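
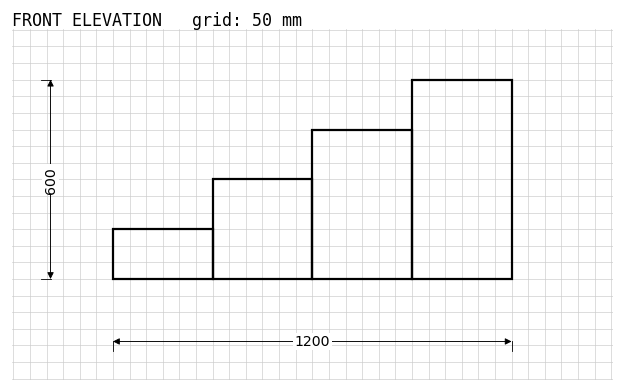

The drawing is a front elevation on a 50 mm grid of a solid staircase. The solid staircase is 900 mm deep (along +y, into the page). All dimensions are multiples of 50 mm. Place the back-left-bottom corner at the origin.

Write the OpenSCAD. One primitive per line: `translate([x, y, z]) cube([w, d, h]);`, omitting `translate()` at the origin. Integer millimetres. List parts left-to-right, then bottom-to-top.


cube([300, 900, 150]);
translate([300, 0, 0]) cube([300, 900, 300]);
translate([600, 0, 0]) cube([300, 900, 450]);
translate([900, 0, 0]) cube([300, 900, 600]);


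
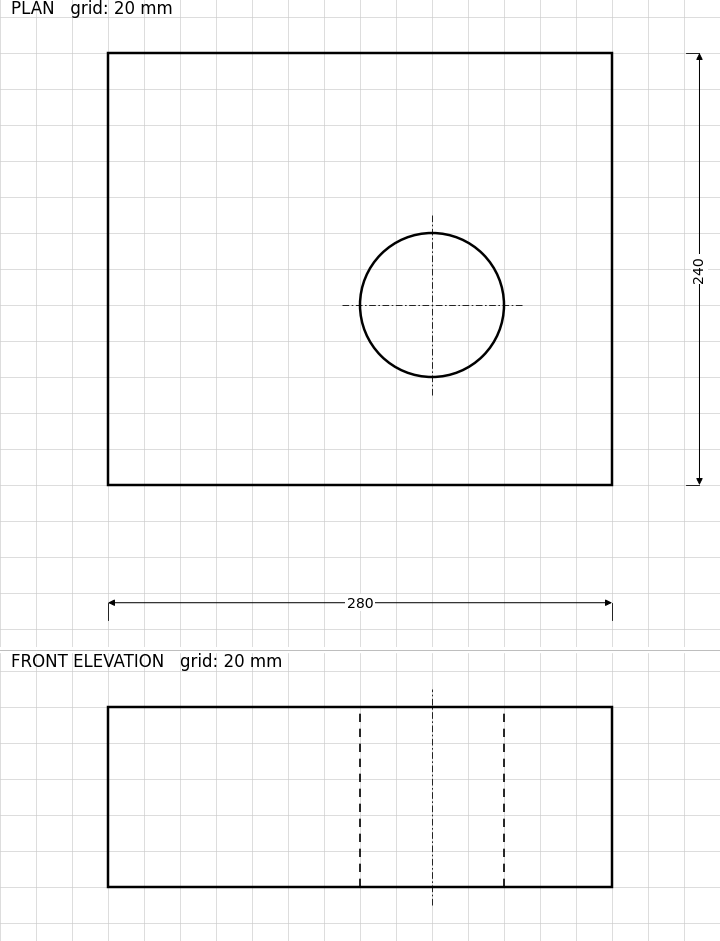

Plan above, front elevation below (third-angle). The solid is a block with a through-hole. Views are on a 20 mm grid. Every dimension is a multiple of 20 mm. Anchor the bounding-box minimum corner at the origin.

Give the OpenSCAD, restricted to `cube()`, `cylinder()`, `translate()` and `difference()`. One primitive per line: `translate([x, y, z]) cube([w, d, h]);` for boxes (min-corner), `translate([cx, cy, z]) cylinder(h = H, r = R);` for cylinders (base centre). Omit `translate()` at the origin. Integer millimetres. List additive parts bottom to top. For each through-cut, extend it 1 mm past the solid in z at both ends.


difference() {
  cube([280, 240, 100]);
  translate([180, 100, -1]) cylinder(h = 102, r = 40);
}


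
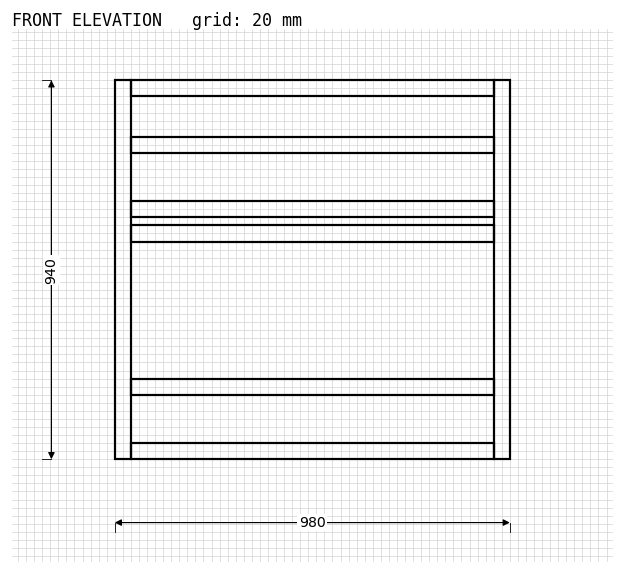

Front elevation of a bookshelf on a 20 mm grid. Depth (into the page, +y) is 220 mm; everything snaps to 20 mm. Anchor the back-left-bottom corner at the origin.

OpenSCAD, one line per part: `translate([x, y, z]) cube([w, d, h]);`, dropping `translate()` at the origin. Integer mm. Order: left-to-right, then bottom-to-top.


cube([40, 220, 940]);
translate([40, 0, 0]) cube([900, 220, 40]);
translate([40, 0, 160]) cube([900, 220, 40]);
translate([40, 0, 540]) cube([900, 220, 40]);
translate([40, 0, 600]) cube([900, 220, 40]);
translate([40, 0, 760]) cube([900, 220, 40]);
translate([40, 0, 900]) cube([900, 220, 40]);
translate([940, 0, 0]) cube([40, 220, 940]);


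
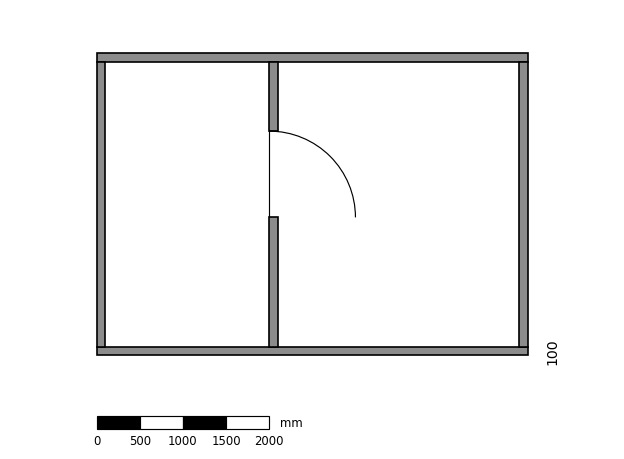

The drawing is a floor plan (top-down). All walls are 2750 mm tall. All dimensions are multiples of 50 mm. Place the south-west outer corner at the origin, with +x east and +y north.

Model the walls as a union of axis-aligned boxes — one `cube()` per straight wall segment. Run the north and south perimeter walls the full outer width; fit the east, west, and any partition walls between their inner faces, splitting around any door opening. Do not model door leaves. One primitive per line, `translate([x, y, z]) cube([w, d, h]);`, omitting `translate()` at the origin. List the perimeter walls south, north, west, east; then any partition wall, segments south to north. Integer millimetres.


cube([5000, 100, 2750]);
translate([0, 3400, 0]) cube([5000, 100, 2750]);
translate([0, 100, 0]) cube([100, 3300, 2750]);
translate([4900, 100, 0]) cube([100, 3300, 2750]);
translate([2000, 100, 0]) cube([100, 1500, 2750]);
translate([2000, 2600, 0]) cube([100, 800, 2750]);


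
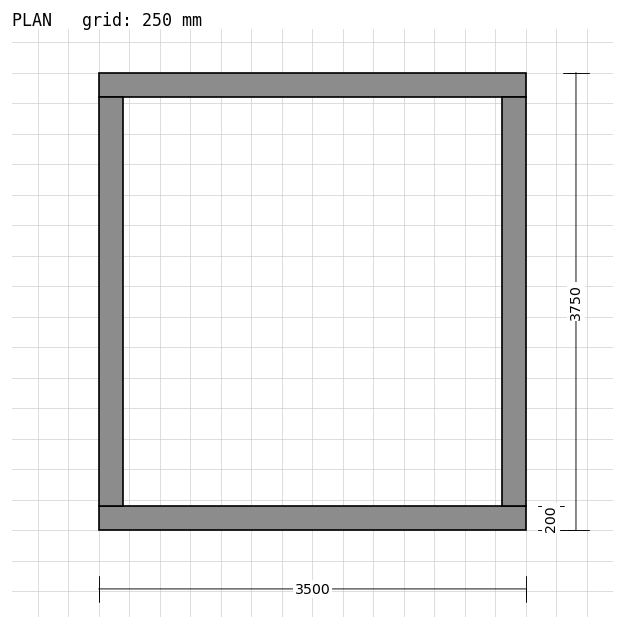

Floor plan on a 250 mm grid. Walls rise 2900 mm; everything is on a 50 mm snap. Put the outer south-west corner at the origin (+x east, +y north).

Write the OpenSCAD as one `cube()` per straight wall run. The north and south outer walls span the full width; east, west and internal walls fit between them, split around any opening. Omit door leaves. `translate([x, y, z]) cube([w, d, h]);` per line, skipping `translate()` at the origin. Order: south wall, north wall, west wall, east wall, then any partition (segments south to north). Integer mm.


cube([3500, 200, 2900]);
translate([0, 3550, 0]) cube([3500, 200, 2900]);
translate([0, 200, 0]) cube([200, 3350, 2900]);
translate([3300, 200, 0]) cube([200, 3350, 2900]);


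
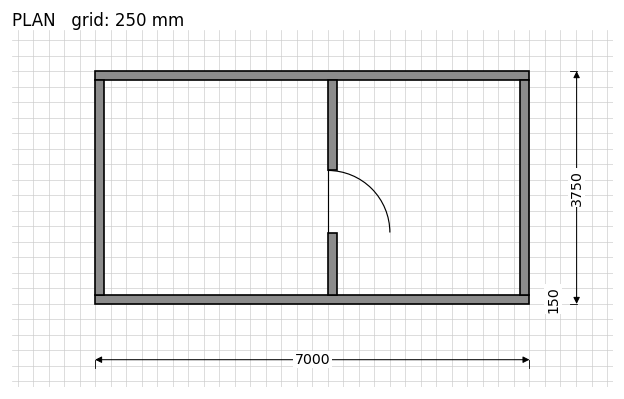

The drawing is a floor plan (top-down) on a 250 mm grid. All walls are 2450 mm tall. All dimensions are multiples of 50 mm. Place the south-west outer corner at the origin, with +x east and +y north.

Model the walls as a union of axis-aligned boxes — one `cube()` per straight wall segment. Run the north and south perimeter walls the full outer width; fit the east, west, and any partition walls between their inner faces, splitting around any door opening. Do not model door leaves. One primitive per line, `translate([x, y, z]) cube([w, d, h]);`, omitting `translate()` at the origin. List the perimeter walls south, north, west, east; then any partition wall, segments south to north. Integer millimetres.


cube([7000, 150, 2450]);
translate([0, 3600, 0]) cube([7000, 150, 2450]);
translate([0, 150, 0]) cube([150, 3450, 2450]);
translate([6850, 150, 0]) cube([150, 3450, 2450]);
translate([3750, 150, 0]) cube([150, 1000, 2450]);
translate([3750, 2150, 0]) cube([150, 1450, 2450]);


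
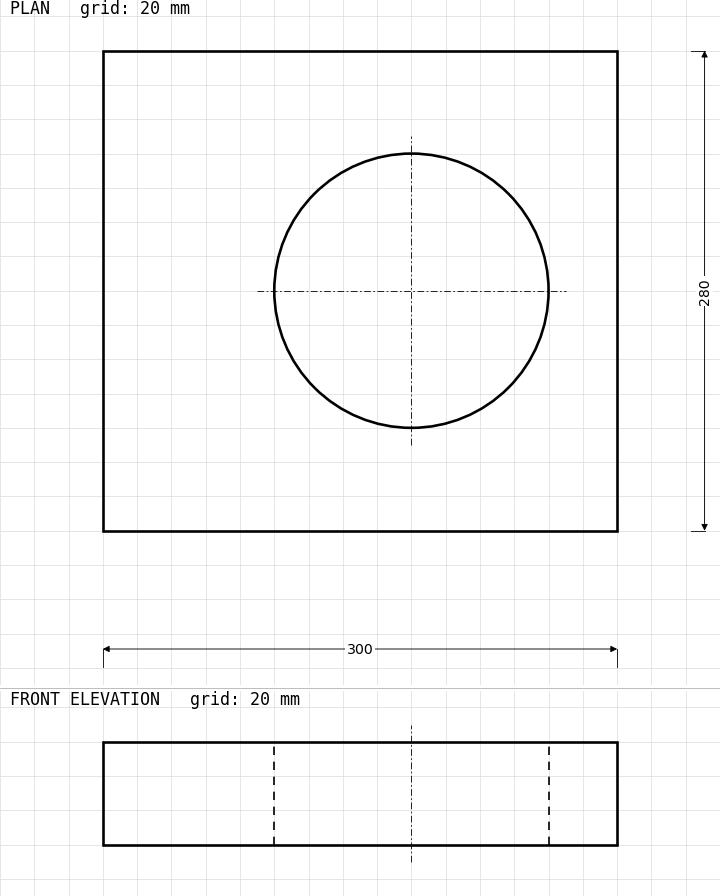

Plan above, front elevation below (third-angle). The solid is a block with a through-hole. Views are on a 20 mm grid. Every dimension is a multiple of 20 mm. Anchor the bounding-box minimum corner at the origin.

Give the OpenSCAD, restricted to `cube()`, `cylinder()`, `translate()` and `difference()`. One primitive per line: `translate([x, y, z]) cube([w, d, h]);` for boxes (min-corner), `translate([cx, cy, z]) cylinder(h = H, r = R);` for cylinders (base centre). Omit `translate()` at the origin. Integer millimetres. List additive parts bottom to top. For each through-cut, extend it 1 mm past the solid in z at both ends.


difference() {
  cube([300, 280, 60]);
  translate([180, 140, -1]) cylinder(h = 62, r = 80);
}


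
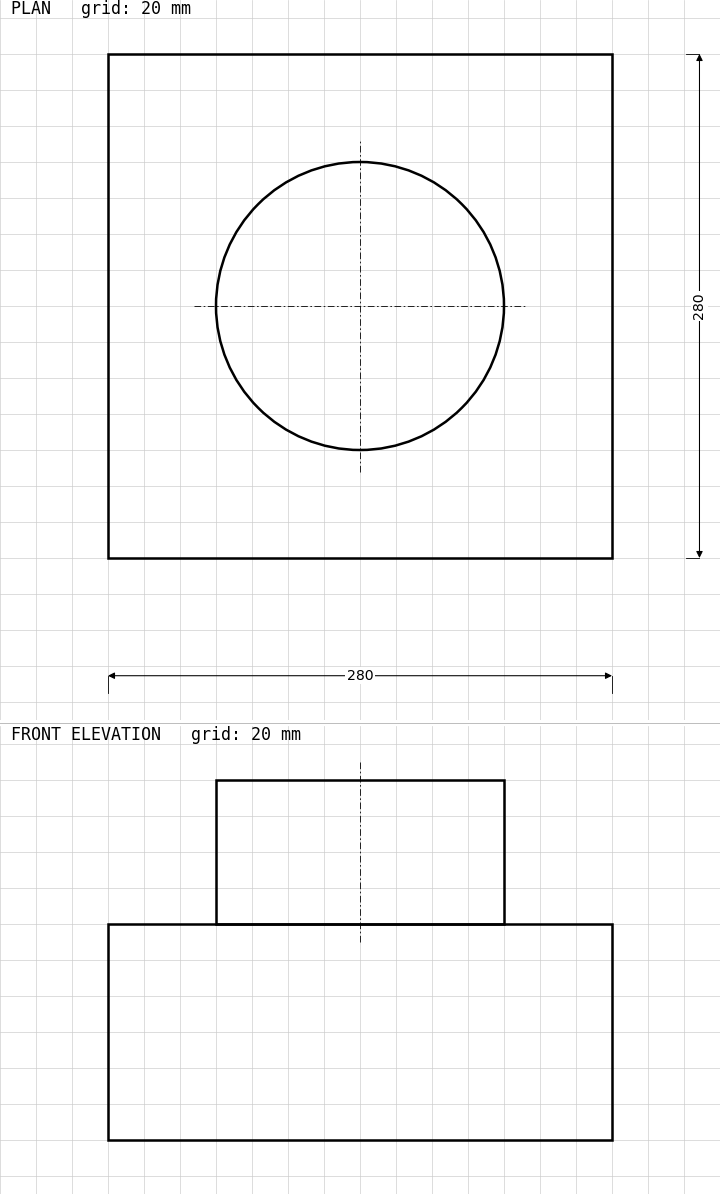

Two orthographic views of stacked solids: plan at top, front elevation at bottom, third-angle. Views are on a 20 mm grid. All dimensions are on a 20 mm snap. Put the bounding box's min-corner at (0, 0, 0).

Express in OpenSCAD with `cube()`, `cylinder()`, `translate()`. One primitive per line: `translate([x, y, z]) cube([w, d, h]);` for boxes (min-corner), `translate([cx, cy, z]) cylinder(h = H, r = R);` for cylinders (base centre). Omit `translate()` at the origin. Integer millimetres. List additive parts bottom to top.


cube([280, 280, 120]);
translate([140, 140, 120]) cylinder(h = 80, r = 80);


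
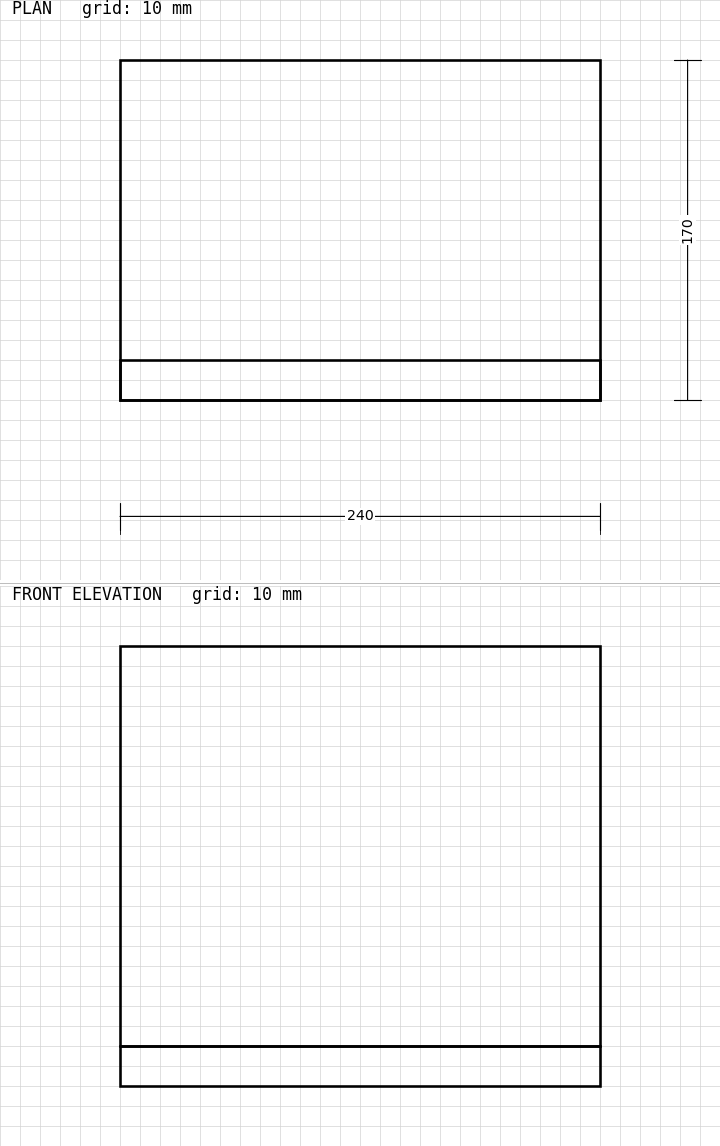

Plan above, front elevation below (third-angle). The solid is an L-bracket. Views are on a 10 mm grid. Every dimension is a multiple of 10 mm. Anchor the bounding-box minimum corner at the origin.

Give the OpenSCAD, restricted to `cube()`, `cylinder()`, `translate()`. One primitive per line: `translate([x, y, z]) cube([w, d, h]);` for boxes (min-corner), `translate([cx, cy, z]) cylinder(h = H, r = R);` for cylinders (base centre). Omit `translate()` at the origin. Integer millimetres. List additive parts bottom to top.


cube([240, 170, 20]);
translate([0, 0, 20]) cube([240, 20, 200]);


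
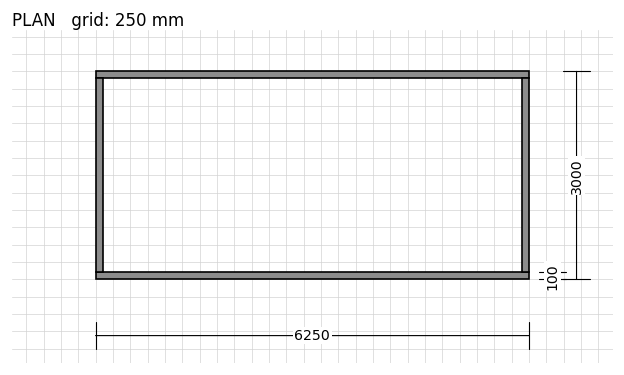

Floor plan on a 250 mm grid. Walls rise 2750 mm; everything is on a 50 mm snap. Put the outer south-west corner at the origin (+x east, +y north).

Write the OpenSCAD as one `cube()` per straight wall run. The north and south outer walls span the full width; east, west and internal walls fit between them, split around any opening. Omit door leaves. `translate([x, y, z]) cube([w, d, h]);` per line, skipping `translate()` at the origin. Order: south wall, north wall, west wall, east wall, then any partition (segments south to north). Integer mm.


cube([6250, 100, 2750]);
translate([0, 2900, 0]) cube([6250, 100, 2750]);
translate([0, 100, 0]) cube([100, 2800, 2750]);
translate([6150, 100, 0]) cube([100, 2800, 2750]);


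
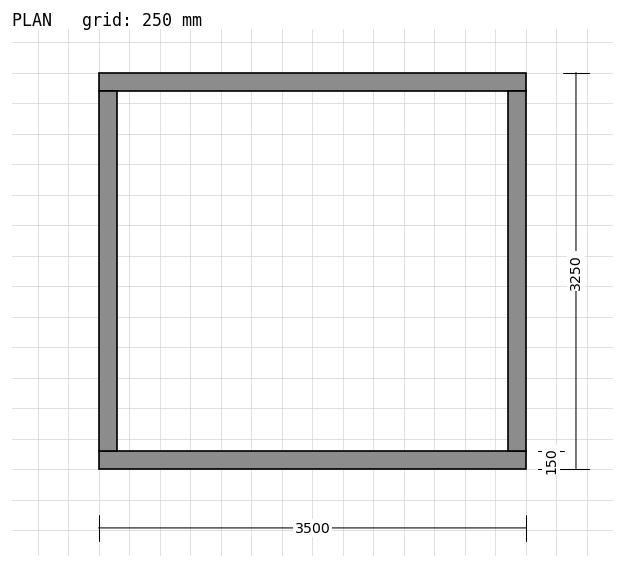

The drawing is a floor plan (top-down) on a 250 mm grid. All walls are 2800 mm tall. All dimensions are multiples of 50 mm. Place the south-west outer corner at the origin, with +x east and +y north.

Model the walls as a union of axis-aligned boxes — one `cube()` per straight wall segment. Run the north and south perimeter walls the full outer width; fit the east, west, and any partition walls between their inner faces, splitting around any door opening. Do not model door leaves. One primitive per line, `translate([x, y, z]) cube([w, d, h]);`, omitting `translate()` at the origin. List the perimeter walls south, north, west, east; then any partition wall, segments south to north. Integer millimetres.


cube([3500, 150, 2800]);
translate([0, 3100, 0]) cube([3500, 150, 2800]);
translate([0, 150, 0]) cube([150, 2950, 2800]);
translate([3350, 150, 0]) cube([150, 2950, 2800]);


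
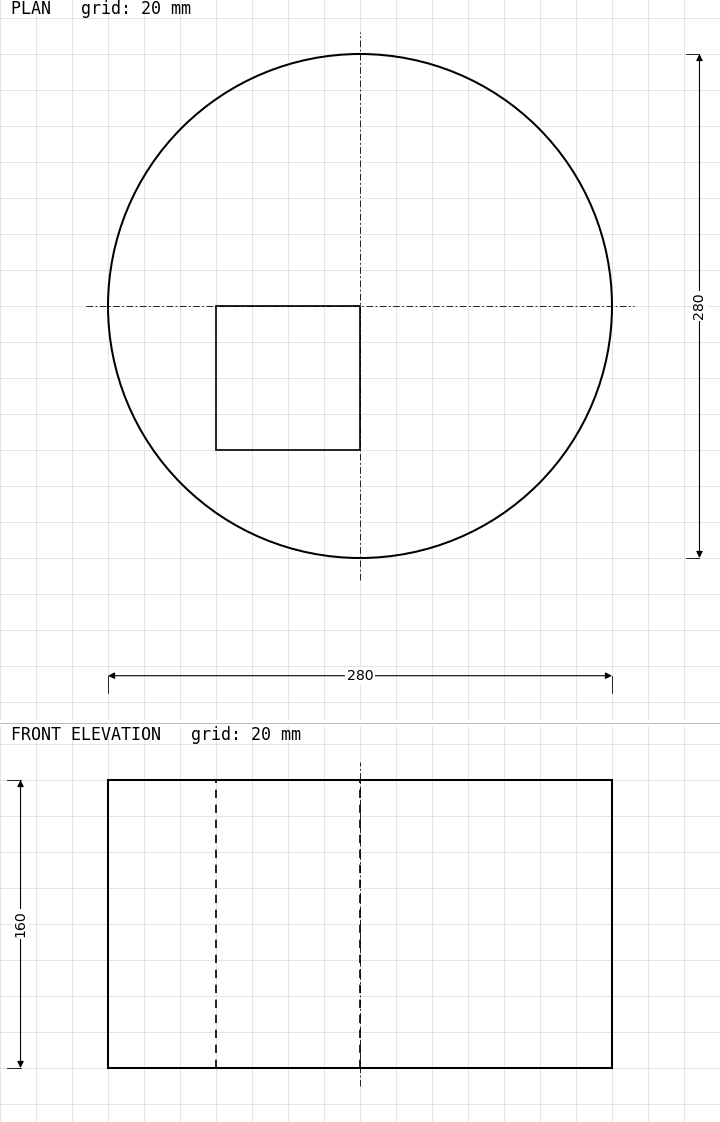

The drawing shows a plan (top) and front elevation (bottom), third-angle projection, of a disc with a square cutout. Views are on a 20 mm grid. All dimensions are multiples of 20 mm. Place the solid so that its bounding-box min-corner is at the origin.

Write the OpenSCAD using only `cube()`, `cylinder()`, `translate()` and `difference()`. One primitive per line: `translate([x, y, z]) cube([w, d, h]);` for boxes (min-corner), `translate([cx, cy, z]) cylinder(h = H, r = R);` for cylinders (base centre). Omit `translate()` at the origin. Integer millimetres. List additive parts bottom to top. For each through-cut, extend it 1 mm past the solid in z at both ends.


difference() {
  translate([140, 140, 0]) cylinder(h = 160, r = 140);
  translate([60, 60, -1]) cube([80, 80, 162]);
}


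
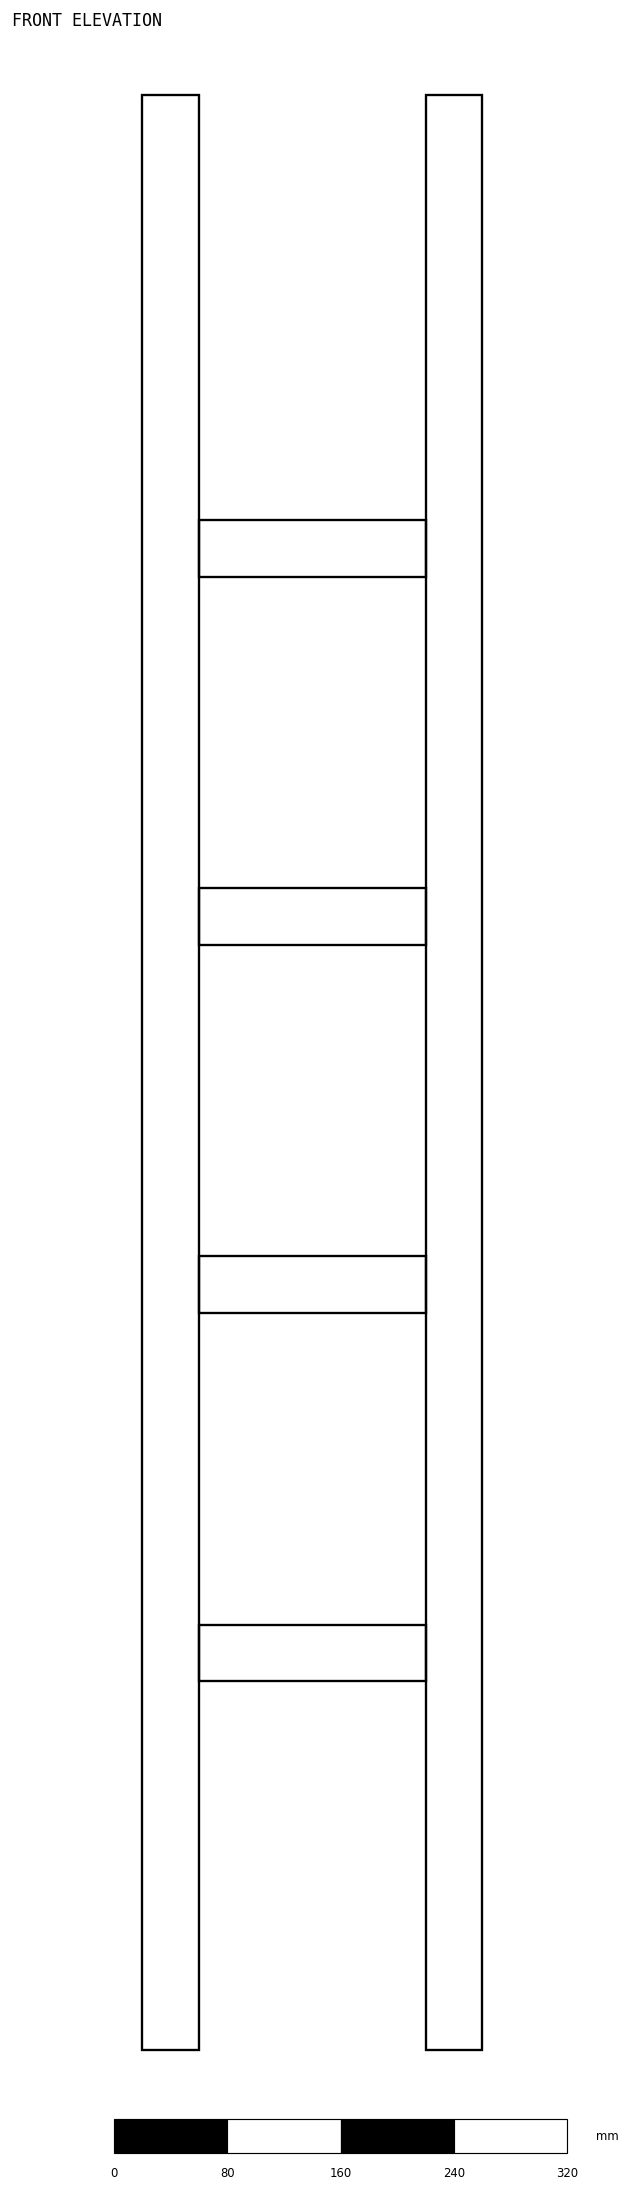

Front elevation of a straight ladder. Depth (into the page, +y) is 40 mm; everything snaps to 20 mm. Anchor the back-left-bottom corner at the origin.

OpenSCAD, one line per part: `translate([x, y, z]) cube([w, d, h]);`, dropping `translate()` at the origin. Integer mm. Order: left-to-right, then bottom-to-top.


cube([40, 40, 1380]);
translate([40, 0, 260]) cube([160, 40, 40]);
translate([40, 0, 520]) cube([160, 40, 40]);
translate([40, 0, 780]) cube([160, 40, 40]);
translate([40, 0, 1040]) cube([160, 40, 40]);
translate([200, 0, 0]) cube([40, 40, 1380]);


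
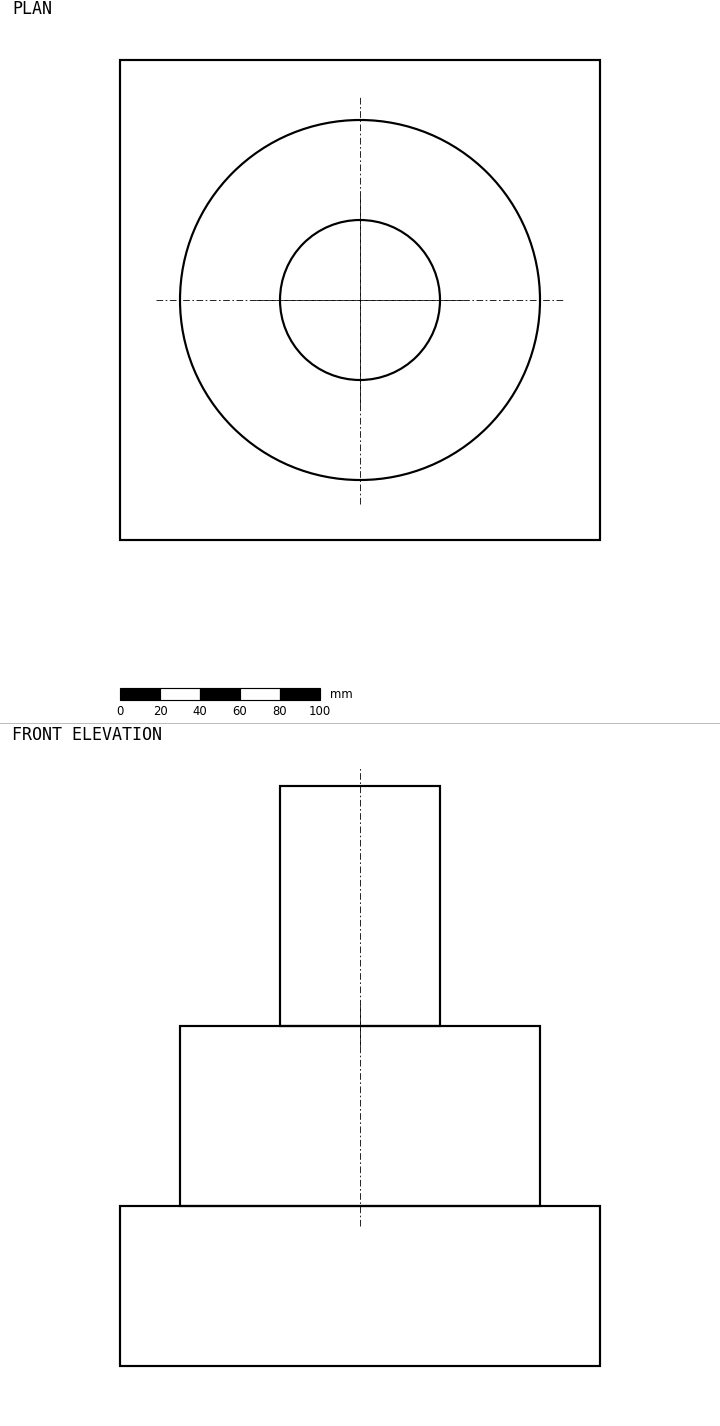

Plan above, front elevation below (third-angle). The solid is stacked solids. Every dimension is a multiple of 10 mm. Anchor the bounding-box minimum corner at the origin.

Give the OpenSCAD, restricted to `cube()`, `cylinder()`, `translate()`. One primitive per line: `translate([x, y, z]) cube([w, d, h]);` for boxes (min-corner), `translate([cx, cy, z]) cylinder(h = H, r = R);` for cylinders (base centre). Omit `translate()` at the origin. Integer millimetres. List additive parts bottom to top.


cube([240, 240, 80]);
translate([120, 120, 80]) cylinder(h = 90, r = 90);
translate([120, 120, 170]) cylinder(h = 120, r = 40);


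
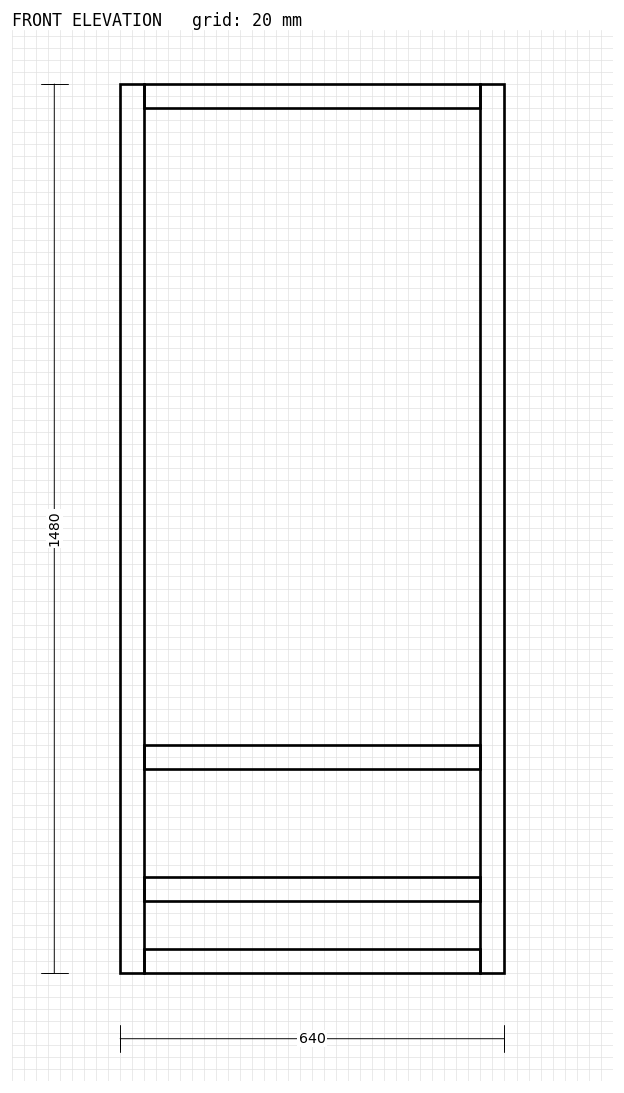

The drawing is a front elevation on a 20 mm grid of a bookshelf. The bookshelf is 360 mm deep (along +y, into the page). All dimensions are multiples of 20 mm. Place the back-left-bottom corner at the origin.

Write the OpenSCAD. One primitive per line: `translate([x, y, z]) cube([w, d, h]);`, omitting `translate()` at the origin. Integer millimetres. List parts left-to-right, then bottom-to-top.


cube([40, 360, 1480]);
translate([40, 0, 0]) cube([560, 360, 40]);
translate([40, 0, 120]) cube([560, 360, 40]);
translate([40, 0, 340]) cube([560, 360, 40]);
translate([40, 0, 1440]) cube([560, 360, 40]);
translate([600, 0, 0]) cube([40, 360, 1480]);


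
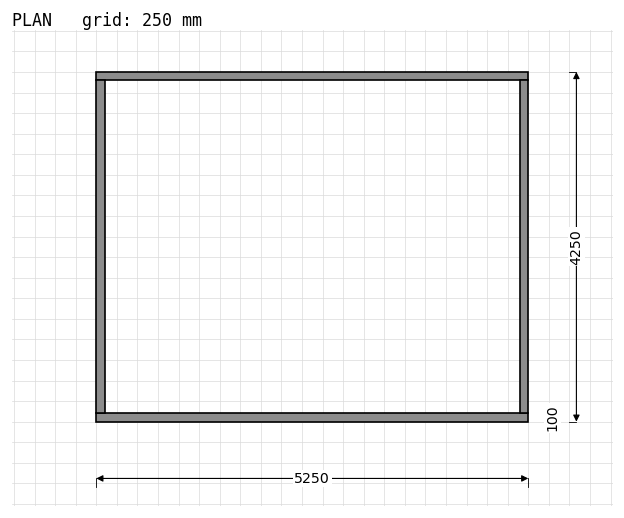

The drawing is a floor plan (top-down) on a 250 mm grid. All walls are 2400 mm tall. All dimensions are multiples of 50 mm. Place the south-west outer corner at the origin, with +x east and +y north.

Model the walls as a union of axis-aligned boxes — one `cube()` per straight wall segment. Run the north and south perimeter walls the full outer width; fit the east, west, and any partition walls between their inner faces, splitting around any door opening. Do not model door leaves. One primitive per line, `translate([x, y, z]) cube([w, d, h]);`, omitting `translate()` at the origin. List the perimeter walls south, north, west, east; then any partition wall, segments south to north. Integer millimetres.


cube([5250, 100, 2400]);
translate([0, 4150, 0]) cube([5250, 100, 2400]);
translate([0, 100, 0]) cube([100, 4050, 2400]);
translate([5150, 100, 0]) cube([100, 4050, 2400]);


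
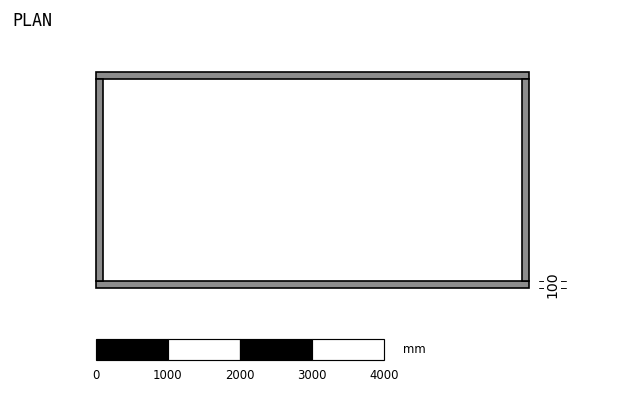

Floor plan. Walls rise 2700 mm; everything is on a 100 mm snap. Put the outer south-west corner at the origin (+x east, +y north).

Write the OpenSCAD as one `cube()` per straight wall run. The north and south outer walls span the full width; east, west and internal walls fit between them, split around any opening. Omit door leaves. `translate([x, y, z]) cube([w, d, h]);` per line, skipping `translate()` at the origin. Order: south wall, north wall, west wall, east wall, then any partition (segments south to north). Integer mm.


cube([6000, 100, 2700]);
translate([0, 2900, 0]) cube([6000, 100, 2700]);
translate([0, 100, 0]) cube([100, 2800, 2700]);
translate([5900, 100, 0]) cube([100, 2800, 2700]);


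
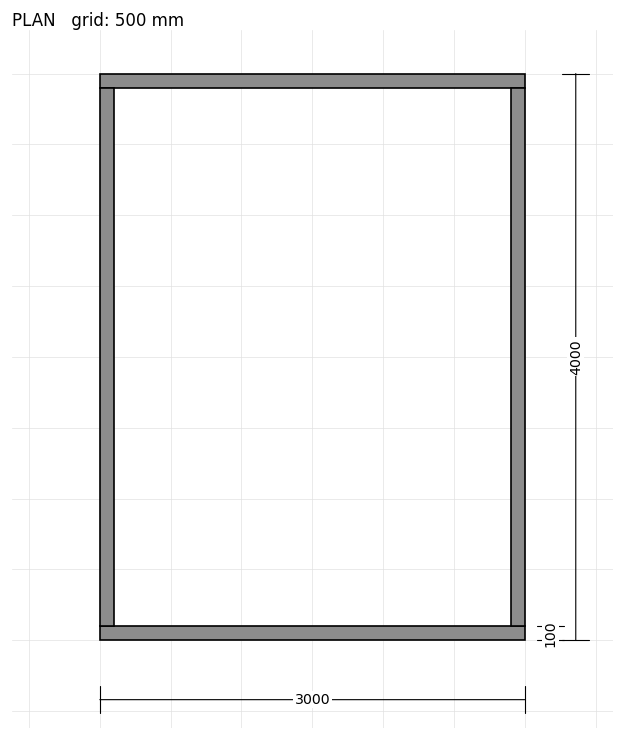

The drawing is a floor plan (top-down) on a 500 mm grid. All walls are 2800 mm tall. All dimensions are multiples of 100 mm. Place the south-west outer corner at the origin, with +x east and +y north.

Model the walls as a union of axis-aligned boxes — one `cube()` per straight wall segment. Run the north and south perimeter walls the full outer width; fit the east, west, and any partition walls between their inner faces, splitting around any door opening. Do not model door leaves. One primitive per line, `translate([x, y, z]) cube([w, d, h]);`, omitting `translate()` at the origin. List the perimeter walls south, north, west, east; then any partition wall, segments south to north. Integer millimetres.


cube([3000, 100, 2800]);
translate([0, 3900, 0]) cube([3000, 100, 2800]);
translate([0, 100, 0]) cube([100, 3800, 2800]);
translate([2900, 100, 0]) cube([100, 3800, 2800]);


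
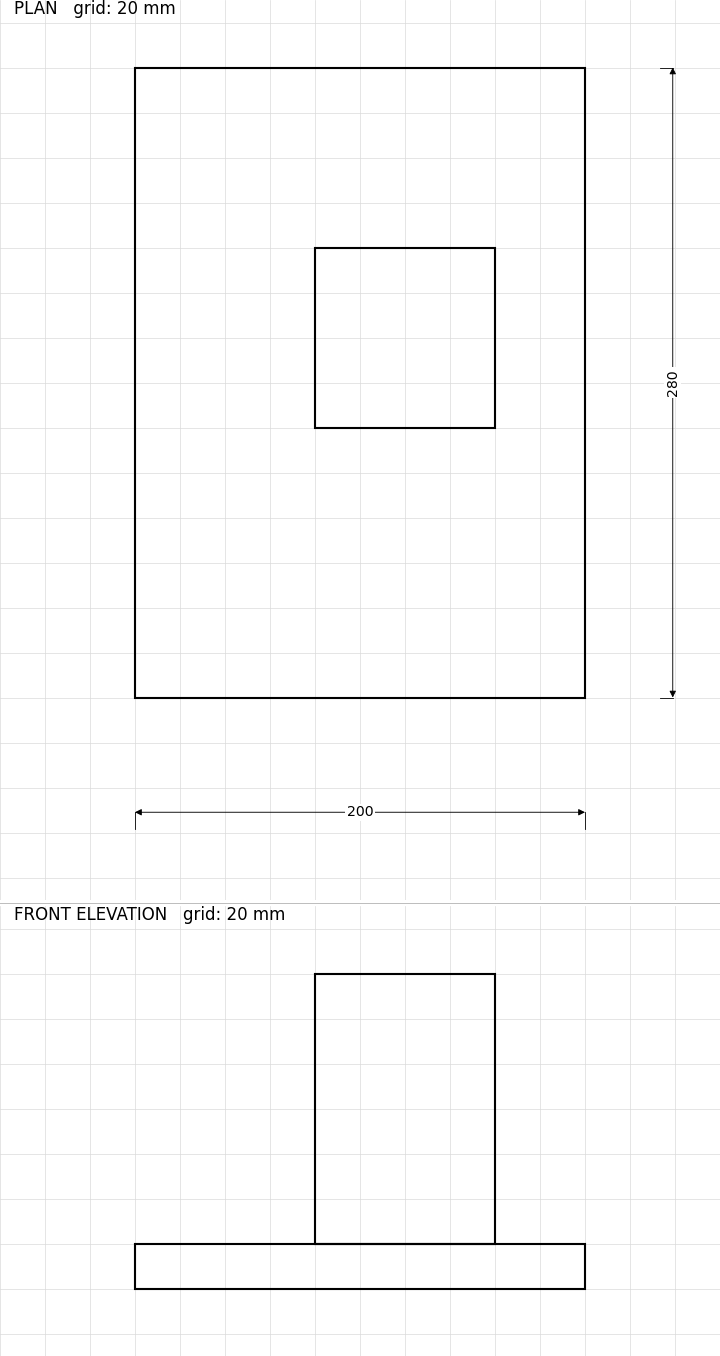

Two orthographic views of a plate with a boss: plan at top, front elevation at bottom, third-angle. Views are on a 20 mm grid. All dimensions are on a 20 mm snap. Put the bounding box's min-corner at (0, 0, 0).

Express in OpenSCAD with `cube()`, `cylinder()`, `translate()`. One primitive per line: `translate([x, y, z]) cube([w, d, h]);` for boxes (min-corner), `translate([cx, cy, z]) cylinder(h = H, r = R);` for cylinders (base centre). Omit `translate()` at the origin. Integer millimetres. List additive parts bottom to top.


cube([200, 280, 20]);
translate([80, 120, 20]) cube([80, 80, 120]);


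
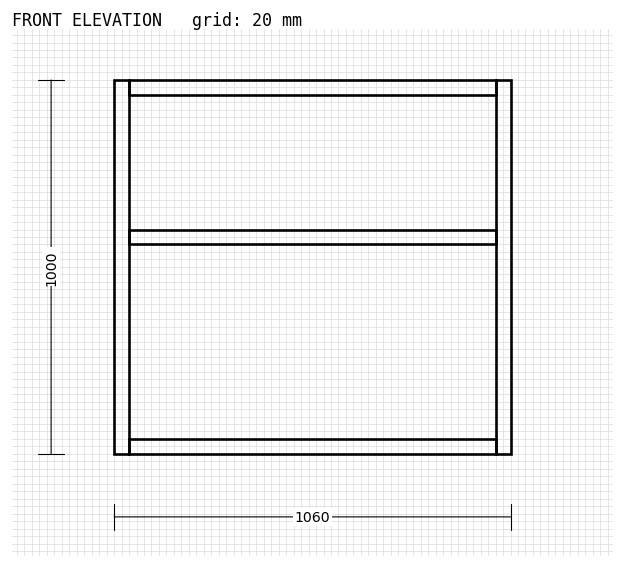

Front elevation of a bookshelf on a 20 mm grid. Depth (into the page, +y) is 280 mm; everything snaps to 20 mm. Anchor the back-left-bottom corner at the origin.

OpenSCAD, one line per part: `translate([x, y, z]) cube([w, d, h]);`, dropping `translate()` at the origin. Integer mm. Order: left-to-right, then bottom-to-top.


cube([40, 280, 1000]);
translate([40, 0, 0]) cube([980, 280, 40]);
translate([40, 0, 560]) cube([980, 280, 40]);
translate([40, 0, 960]) cube([980, 280, 40]);
translate([1020, 0, 0]) cube([40, 280, 1000]);


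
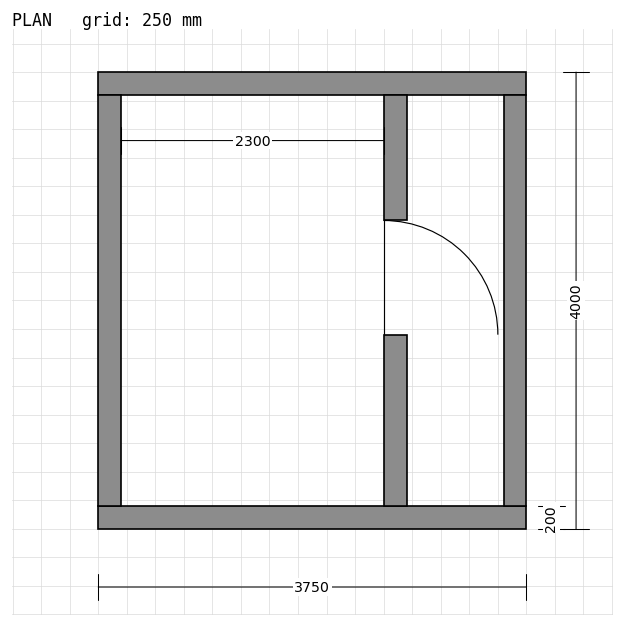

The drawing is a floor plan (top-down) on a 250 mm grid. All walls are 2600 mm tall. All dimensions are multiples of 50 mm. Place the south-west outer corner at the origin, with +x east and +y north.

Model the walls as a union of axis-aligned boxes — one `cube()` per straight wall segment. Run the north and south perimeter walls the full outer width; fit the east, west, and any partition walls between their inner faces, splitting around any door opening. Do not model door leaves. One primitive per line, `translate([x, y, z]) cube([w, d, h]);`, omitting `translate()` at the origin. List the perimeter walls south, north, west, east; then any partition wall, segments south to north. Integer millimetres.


cube([3750, 200, 2600]);
translate([0, 3800, 0]) cube([3750, 200, 2600]);
translate([0, 200, 0]) cube([200, 3600, 2600]);
translate([3550, 200, 0]) cube([200, 3600, 2600]);
translate([2500, 200, 0]) cube([200, 1500, 2600]);
translate([2500, 2700, 0]) cube([200, 1100, 2600]);


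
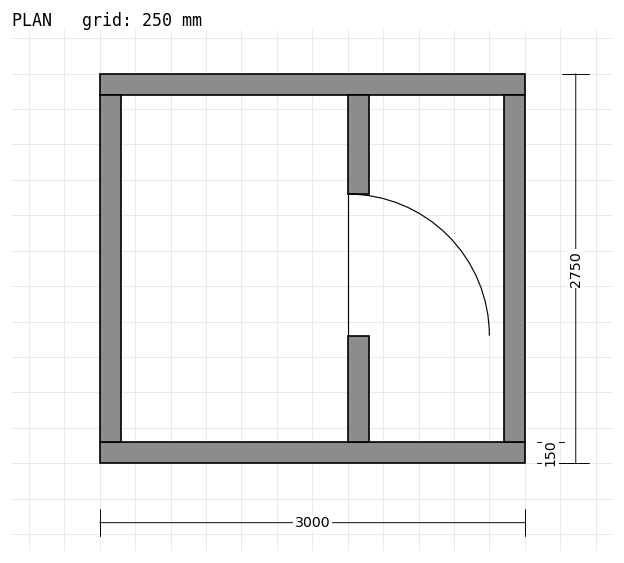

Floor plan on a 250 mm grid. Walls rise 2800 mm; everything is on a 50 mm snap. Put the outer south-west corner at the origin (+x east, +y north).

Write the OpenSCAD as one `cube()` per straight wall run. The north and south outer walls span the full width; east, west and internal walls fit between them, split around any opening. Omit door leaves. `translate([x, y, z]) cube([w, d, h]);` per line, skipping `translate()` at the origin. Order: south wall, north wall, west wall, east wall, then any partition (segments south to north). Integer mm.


cube([3000, 150, 2800]);
translate([0, 2600, 0]) cube([3000, 150, 2800]);
translate([0, 150, 0]) cube([150, 2450, 2800]);
translate([2850, 150, 0]) cube([150, 2450, 2800]);
translate([1750, 150, 0]) cube([150, 750, 2800]);
translate([1750, 1900, 0]) cube([150, 700, 2800]);


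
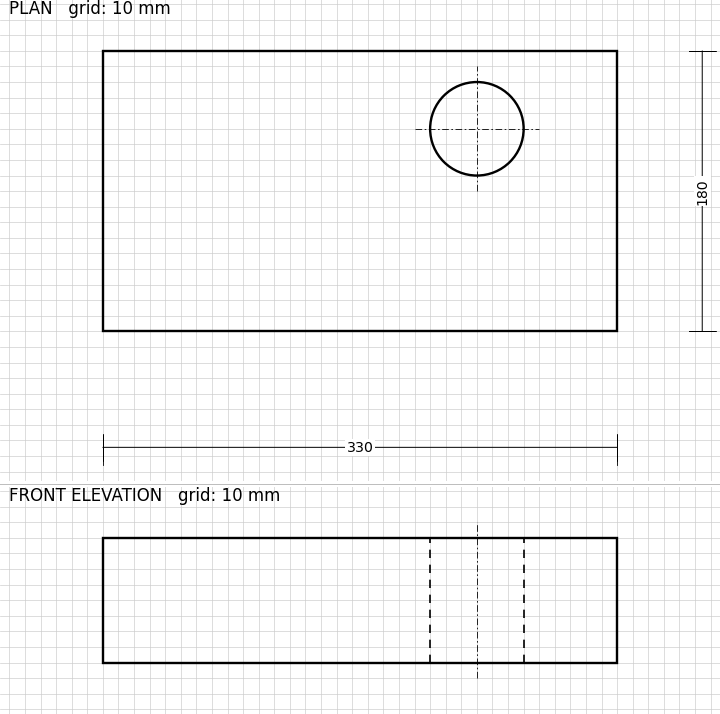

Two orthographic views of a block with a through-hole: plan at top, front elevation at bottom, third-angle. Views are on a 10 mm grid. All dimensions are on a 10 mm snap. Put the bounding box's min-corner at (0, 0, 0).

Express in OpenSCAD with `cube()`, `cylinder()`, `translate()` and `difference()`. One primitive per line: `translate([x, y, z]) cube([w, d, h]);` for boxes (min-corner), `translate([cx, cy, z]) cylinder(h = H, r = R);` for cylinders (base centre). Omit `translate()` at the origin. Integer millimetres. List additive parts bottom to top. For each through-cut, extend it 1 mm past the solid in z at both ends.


difference() {
  cube([330, 180, 80]);
  translate([240, 130, -1]) cylinder(h = 82, r = 30);
}


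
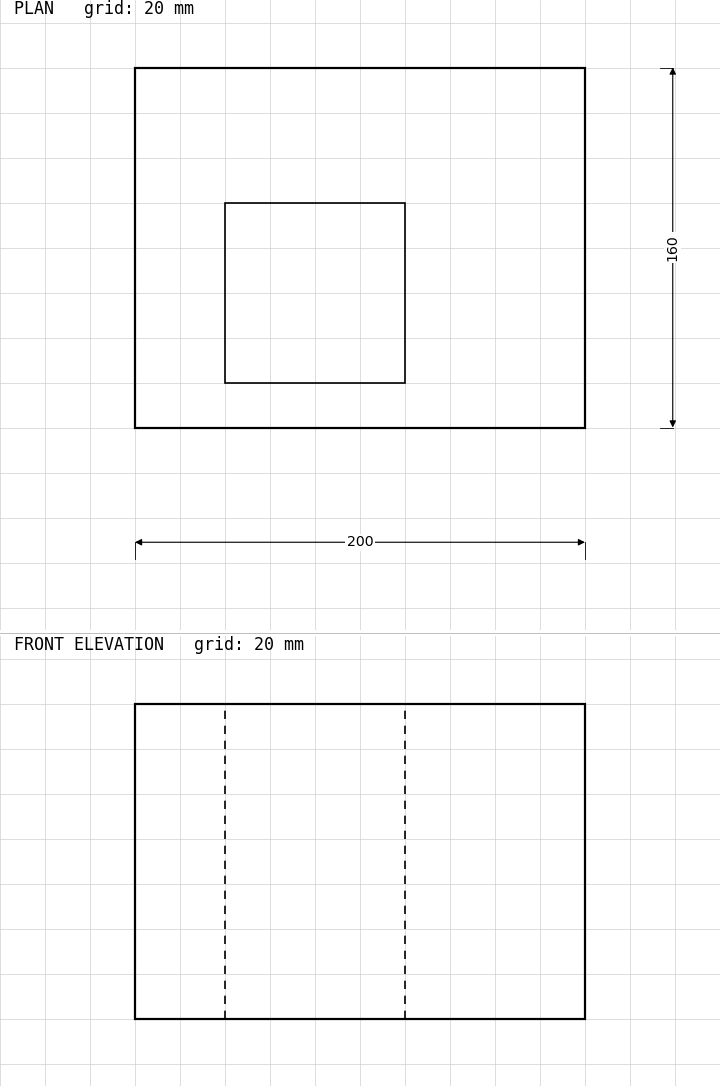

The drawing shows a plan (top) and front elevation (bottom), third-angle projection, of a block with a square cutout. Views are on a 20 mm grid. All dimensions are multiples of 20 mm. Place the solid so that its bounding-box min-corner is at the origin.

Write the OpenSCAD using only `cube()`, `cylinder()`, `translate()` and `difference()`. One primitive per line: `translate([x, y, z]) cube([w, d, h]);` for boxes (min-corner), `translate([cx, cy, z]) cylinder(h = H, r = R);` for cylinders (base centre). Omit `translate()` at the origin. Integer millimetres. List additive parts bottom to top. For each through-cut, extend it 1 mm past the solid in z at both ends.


difference() {
  cube([200, 160, 140]);
  translate([40, 20, -1]) cube([80, 80, 142]);
}


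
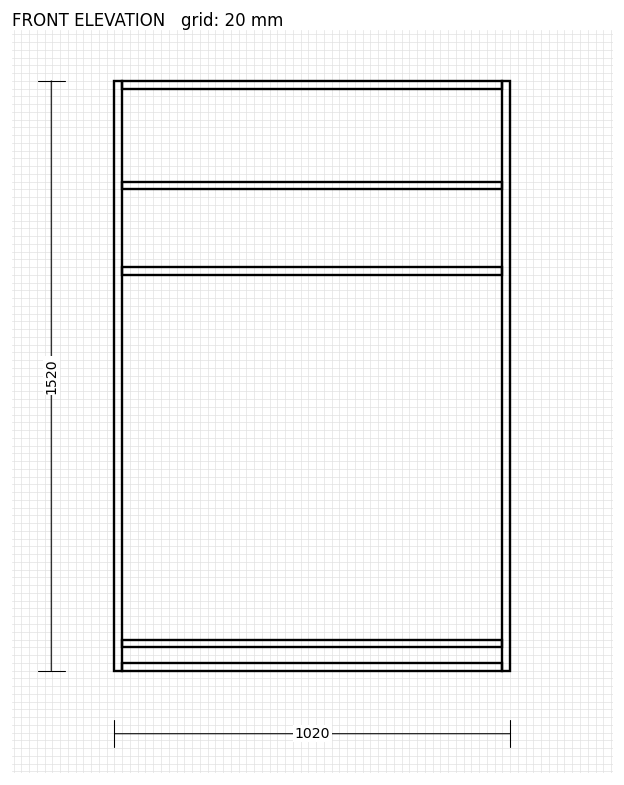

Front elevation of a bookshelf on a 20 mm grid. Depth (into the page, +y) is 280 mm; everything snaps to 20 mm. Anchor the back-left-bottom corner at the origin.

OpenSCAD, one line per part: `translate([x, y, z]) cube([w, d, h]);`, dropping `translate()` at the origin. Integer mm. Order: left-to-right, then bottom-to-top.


cube([20, 280, 1520]);
translate([20, 0, 0]) cube([980, 280, 20]);
translate([20, 0, 60]) cube([980, 280, 20]);
translate([20, 0, 1020]) cube([980, 280, 20]);
translate([20, 0, 1240]) cube([980, 280, 20]);
translate([20, 0, 1500]) cube([980, 280, 20]);
translate([1000, 0, 0]) cube([20, 280, 1520]);


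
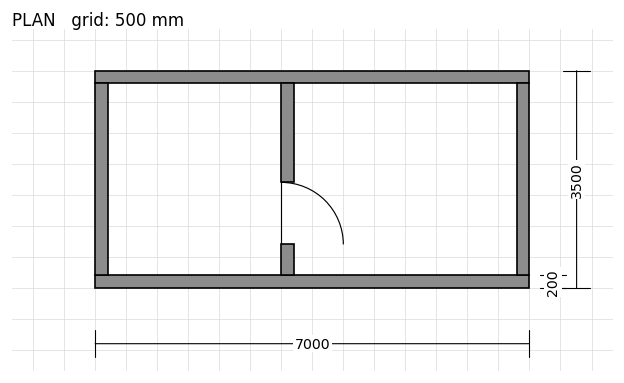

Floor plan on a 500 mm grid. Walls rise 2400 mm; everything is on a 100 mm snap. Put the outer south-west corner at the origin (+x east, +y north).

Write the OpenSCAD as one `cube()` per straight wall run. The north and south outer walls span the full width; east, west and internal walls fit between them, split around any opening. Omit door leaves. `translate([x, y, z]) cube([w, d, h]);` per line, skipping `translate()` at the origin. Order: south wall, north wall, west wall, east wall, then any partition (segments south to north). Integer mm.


cube([7000, 200, 2400]);
translate([0, 3300, 0]) cube([7000, 200, 2400]);
translate([0, 200, 0]) cube([200, 3100, 2400]);
translate([6800, 200, 0]) cube([200, 3100, 2400]);
translate([3000, 200, 0]) cube([200, 500, 2400]);
translate([3000, 1700, 0]) cube([200, 1600, 2400]);


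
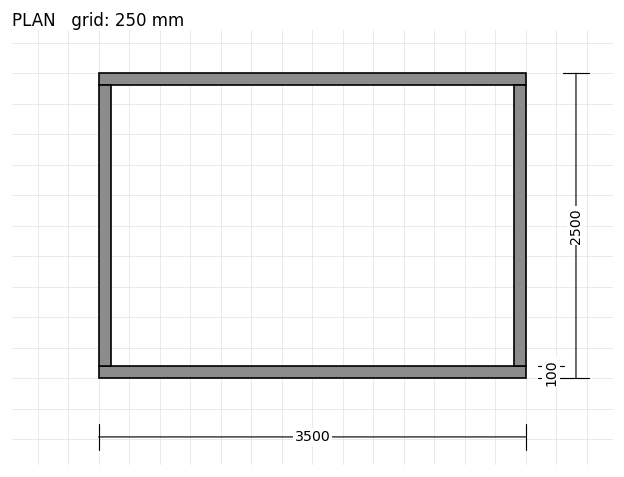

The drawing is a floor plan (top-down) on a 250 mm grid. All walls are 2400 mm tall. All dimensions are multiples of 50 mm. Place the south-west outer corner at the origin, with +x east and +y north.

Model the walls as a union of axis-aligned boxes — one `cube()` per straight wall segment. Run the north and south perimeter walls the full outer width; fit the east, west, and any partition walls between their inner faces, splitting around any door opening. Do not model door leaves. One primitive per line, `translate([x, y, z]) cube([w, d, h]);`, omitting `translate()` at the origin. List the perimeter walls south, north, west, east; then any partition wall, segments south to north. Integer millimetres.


cube([3500, 100, 2400]);
translate([0, 2400, 0]) cube([3500, 100, 2400]);
translate([0, 100, 0]) cube([100, 2300, 2400]);
translate([3400, 100, 0]) cube([100, 2300, 2400]);


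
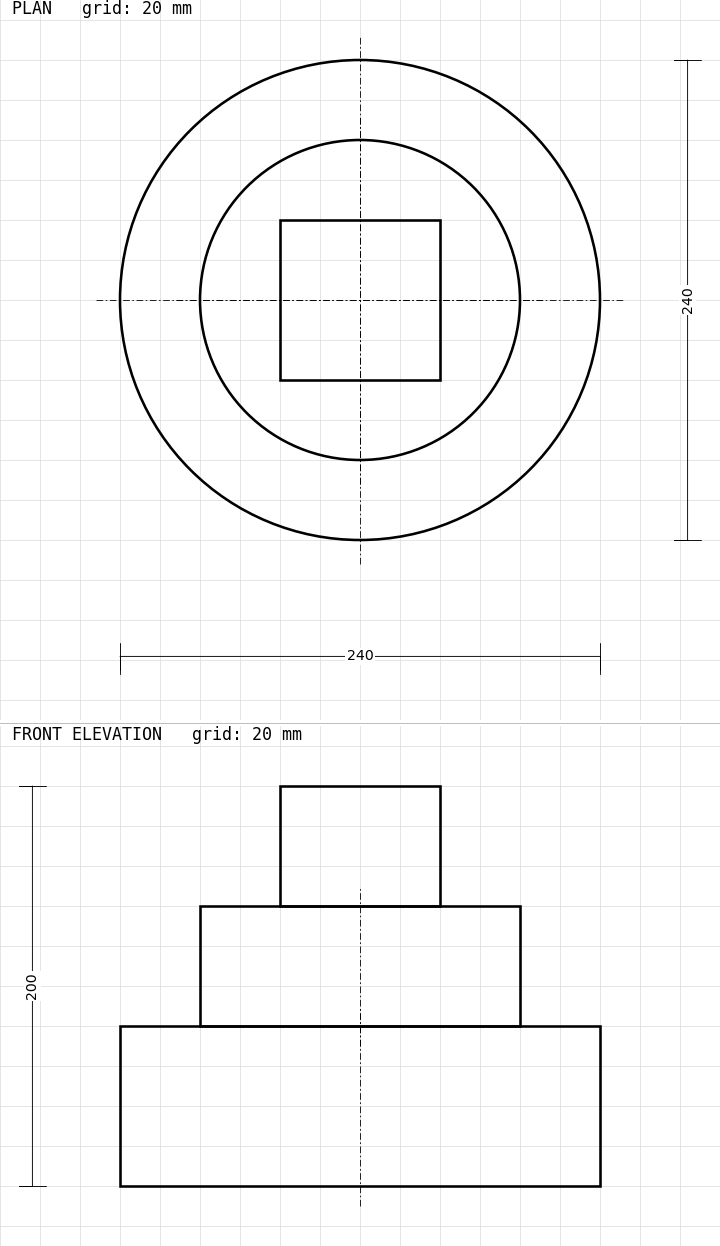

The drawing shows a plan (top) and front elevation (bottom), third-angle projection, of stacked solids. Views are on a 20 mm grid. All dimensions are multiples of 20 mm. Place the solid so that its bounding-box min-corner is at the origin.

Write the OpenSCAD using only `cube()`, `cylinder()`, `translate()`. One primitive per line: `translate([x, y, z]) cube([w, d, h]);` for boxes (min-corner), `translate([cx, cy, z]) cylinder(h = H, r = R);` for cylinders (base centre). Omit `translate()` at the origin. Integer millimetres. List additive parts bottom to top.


translate([120, 120, 0]) cylinder(h = 80, r = 120);
translate([120, 120, 80]) cylinder(h = 60, r = 80);
translate([80, 80, 140]) cube([80, 80, 60]);


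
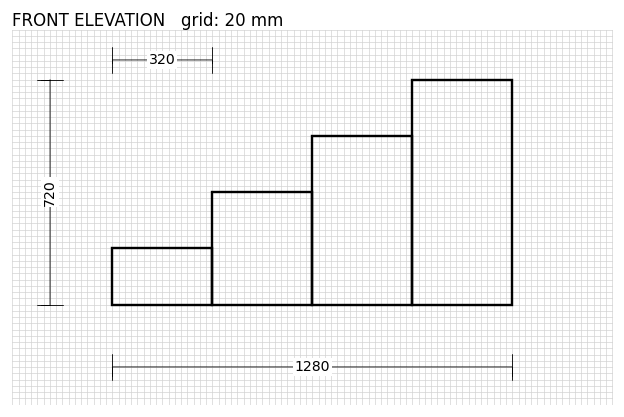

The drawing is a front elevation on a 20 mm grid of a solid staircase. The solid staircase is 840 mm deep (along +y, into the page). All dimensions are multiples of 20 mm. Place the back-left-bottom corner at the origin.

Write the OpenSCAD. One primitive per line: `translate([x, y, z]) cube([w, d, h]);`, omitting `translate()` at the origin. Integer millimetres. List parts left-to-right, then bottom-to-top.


cube([320, 840, 180]);
translate([320, 0, 0]) cube([320, 840, 360]);
translate([640, 0, 0]) cube([320, 840, 540]);
translate([960, 0, 0]) cube([320, 840, 720]);


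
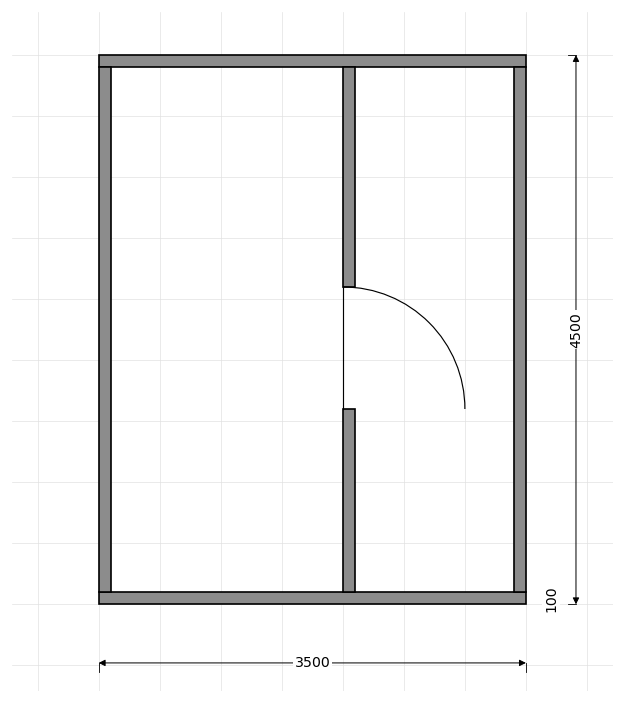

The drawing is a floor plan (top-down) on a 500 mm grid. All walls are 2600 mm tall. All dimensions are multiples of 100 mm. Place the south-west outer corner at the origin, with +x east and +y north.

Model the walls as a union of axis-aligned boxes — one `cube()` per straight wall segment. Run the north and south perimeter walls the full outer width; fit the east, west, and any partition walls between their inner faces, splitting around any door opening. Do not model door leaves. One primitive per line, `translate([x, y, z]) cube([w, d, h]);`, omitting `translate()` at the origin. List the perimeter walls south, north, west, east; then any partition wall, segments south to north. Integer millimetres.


cube([3500, 100, 2600]);
translate([0, 4400, 0]) cube([3500, 100, 2600]);
translate([0, 100, 0]) cube([100, 4300, 2600]);
translate([3400, 100, 0]) cube([100, 4300, 2600]);
translate([2000, 100, 0]) cube([100, 1500, 2600]);
translate([2000, 2600, 0]) cube([100, 1800, 2600]);


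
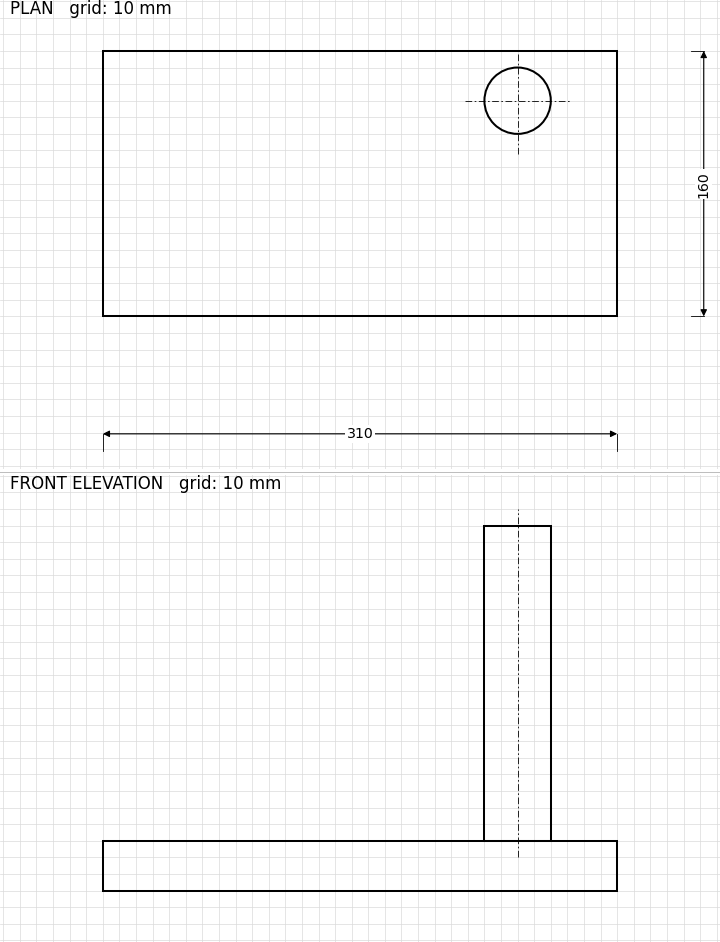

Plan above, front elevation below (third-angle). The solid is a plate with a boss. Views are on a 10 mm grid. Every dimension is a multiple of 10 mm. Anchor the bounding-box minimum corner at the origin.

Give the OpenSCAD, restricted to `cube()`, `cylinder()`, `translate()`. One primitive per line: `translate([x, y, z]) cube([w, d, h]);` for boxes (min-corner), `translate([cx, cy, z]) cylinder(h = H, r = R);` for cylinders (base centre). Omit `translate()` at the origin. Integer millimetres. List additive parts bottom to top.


cube([310, 160, 30]);
translate([250, 130, 30]) cylinder(h = 190, r = 20);


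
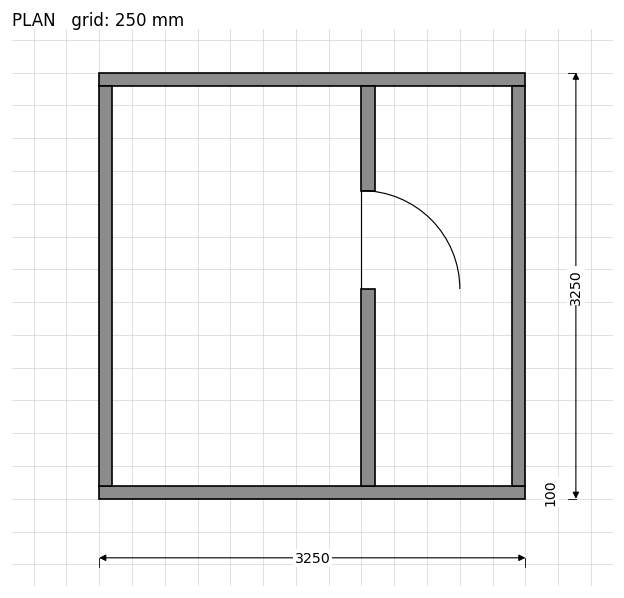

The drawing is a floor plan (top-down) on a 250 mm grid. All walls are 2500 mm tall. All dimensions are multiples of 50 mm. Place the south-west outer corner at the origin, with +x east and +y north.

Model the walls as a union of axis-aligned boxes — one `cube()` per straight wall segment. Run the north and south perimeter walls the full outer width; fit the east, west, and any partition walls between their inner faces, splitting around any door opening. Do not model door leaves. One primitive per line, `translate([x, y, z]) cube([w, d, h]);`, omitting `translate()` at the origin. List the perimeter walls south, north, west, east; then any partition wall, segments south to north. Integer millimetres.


cube([3250, 100, 2500]);
translate([0, 3150, 0]) cube([3250, 100, 2500]);
translate([0, 100, 0]) cube([100, 3050, 2500]);
translate([3150, 100, 0]) cube([100, 3050, 2500]);
translate([2000, 100, 0]) cube([100, 1500, 2500]);
translate([2000, 2350, 0]) cube([100, 800, 2500]);


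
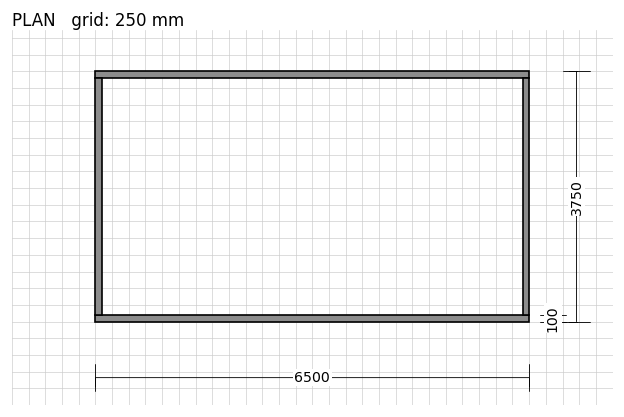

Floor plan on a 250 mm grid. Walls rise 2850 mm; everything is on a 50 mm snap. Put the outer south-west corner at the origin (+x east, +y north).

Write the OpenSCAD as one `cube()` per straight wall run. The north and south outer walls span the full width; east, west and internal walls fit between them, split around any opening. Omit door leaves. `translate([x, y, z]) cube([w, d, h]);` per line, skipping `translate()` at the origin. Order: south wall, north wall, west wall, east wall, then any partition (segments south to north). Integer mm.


cube([6500, 100, 2850]);
translate([0, 3650, 0]) cube([6500, 100, 2850]);
translate([0, 100, 0]) cube([100, 3550, 2850]);
translate([6400, 100, 0]) cube([100, 3550, 2850]);


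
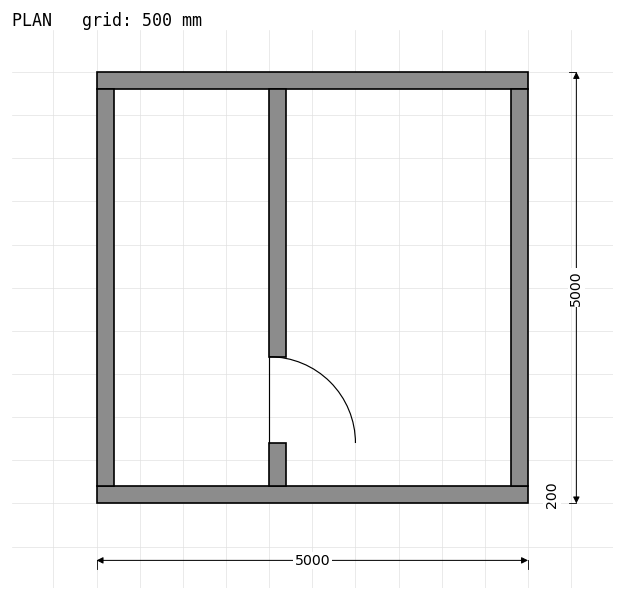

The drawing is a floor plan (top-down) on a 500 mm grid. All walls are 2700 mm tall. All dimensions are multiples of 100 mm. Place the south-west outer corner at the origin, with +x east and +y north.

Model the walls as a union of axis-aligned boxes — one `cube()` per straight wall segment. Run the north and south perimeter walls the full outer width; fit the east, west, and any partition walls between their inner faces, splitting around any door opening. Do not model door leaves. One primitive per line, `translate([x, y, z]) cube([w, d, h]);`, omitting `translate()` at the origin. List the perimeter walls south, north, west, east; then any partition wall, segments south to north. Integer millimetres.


cube([5000, 200, 2700]);
translate([0, 4800, 0]) cube([5000, 200, 2700]);
translate([0, 200, 0]) cube([200, 4600, 2700]);
translate([4800, 200, 0]) cube([200, 4600, 2700]);
translate([2000, 200, 0]) cube([200, 500, 2700]);
translate([2000, 1700, 0]) cube([200, 3100, 2700]);


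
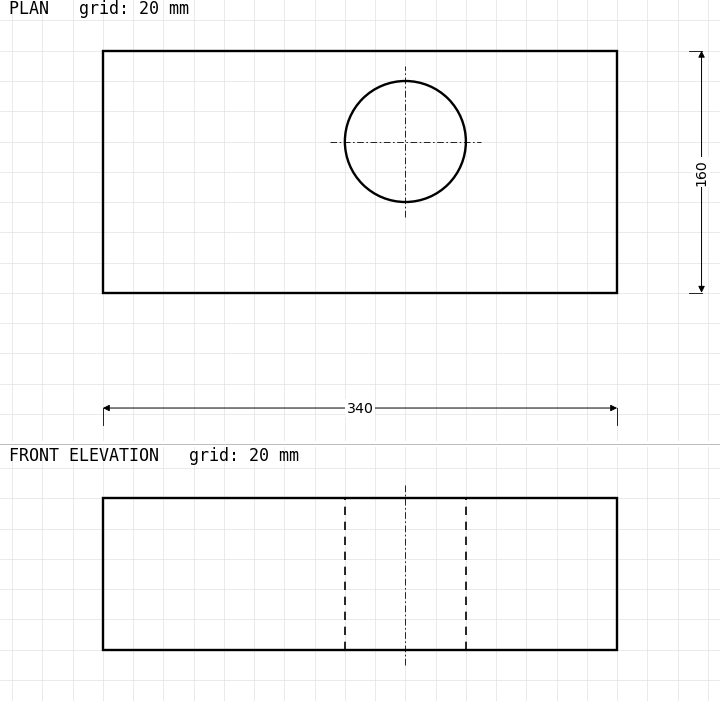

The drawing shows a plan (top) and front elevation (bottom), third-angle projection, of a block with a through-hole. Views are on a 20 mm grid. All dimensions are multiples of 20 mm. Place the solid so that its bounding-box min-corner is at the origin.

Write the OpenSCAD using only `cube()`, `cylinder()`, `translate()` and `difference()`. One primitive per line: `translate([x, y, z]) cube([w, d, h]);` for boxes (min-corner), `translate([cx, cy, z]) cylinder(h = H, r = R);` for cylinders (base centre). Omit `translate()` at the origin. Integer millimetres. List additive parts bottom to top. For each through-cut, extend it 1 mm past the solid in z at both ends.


difference() {
  cube([340, 160, 100]);
  translate([200, 100, -1]) cylinder(h = 102, r = 40);
}


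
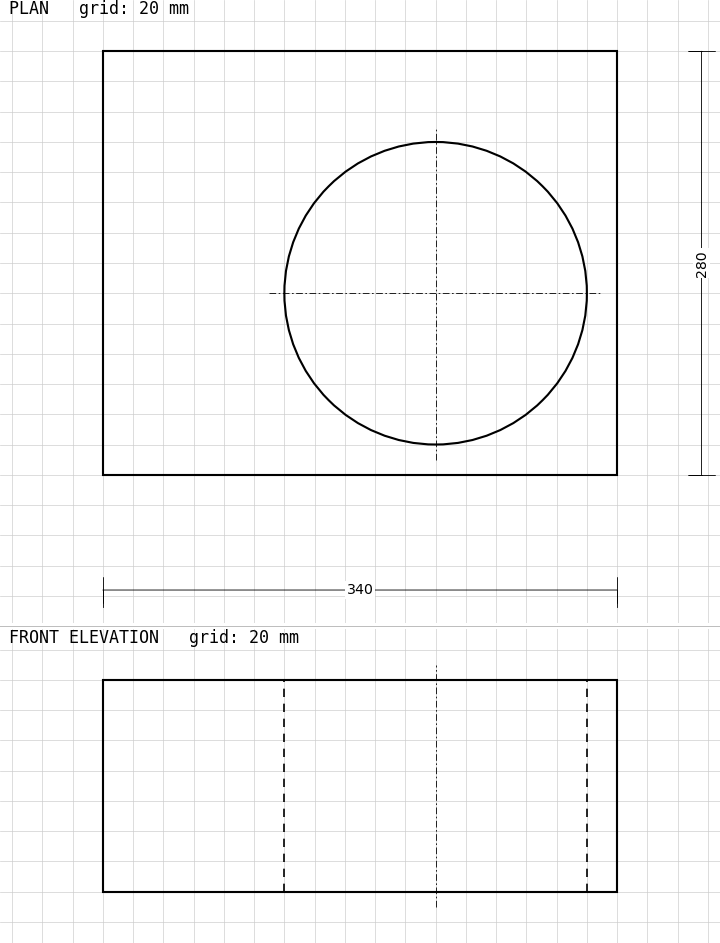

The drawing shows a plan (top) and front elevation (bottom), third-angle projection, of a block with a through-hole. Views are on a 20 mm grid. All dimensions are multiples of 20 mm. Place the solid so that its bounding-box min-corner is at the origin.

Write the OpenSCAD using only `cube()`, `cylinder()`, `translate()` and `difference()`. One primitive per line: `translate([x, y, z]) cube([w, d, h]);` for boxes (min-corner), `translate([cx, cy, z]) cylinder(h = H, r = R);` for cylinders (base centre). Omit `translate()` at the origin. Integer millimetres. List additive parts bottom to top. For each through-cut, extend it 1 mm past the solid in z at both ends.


difference() {
  cube([340, 280, 140]);
  translate([220, 120, -1]) cylinder(h = 142, r = 100);
}


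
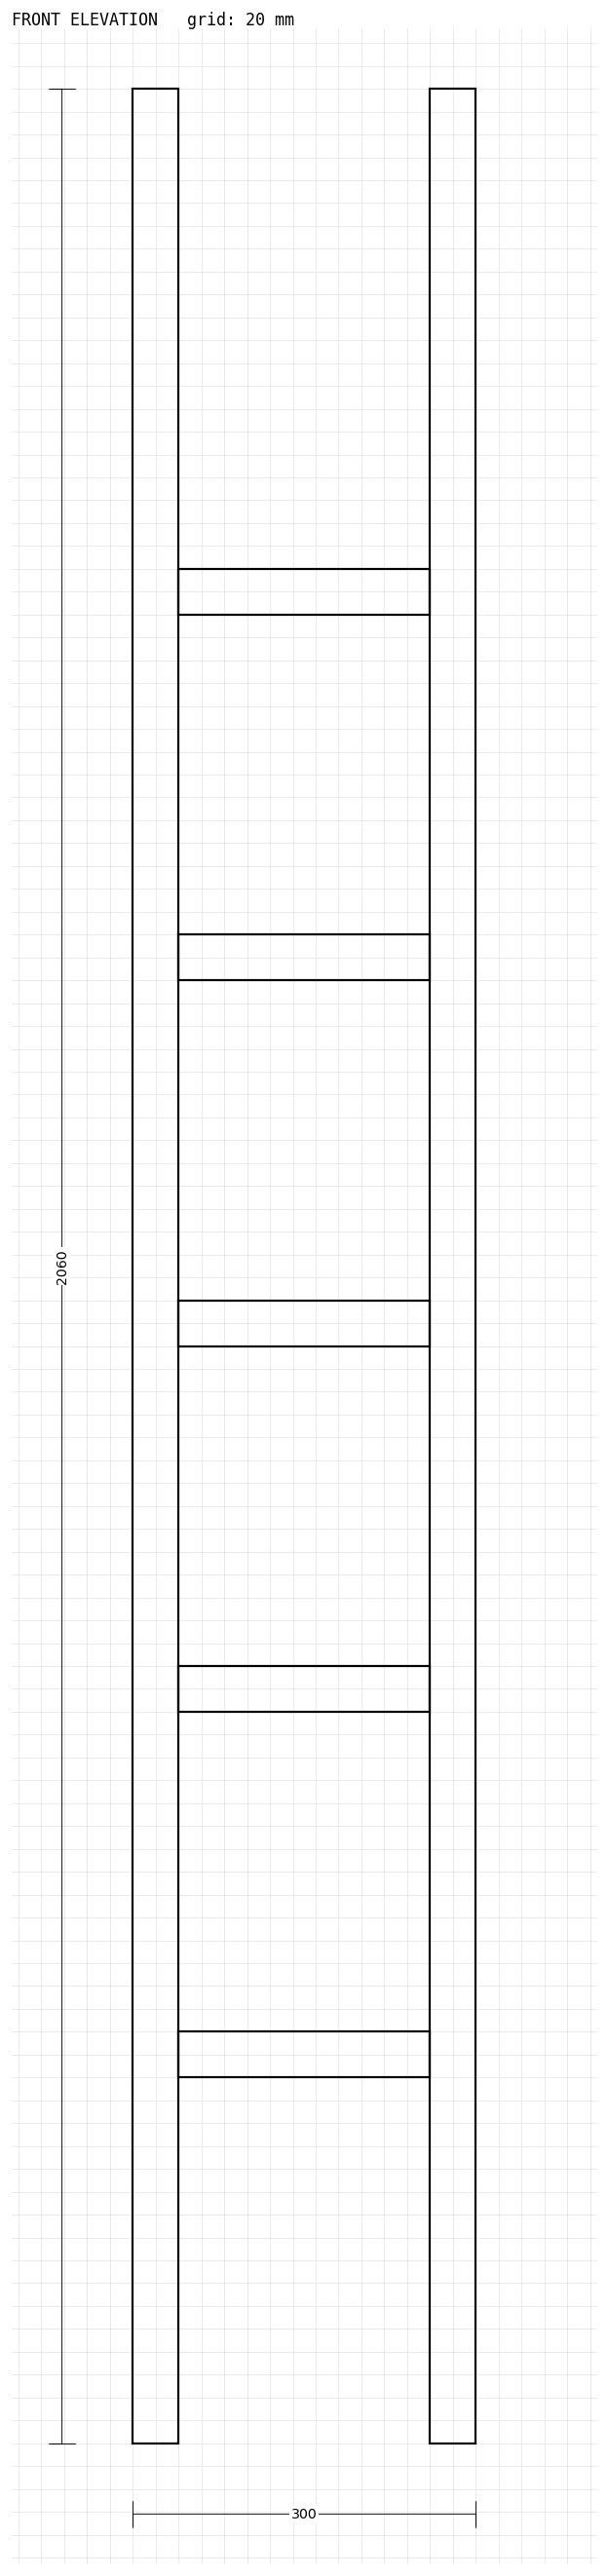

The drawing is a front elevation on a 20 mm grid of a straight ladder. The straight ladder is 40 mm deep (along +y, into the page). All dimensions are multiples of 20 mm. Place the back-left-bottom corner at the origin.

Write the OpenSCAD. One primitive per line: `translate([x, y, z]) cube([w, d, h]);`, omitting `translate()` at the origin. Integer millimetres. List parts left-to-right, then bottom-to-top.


cube([40, 40, 2060]);
translate([40, 0, 320]) cube([220, 40, 40]);
translate([40, 0, 640]) cube([220, 40, 40]);
translate([40, 0, 960]) cube([220, 40, 40]);
translate([40, 0, 1280]) cube([220, 40, 40]);
translate([40, 0, 1600]) cube([220, 40, 40]);
translate([260, 0, 0]) cube([40, 40, 2060]);


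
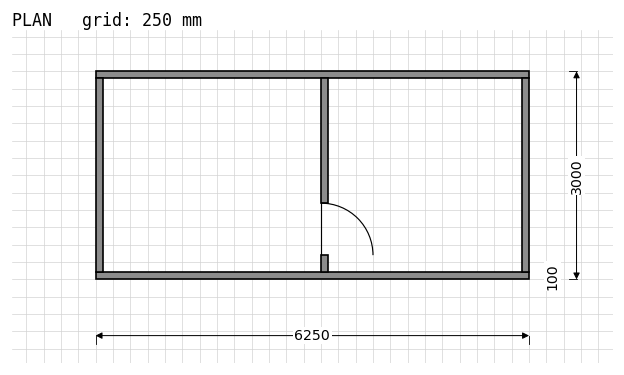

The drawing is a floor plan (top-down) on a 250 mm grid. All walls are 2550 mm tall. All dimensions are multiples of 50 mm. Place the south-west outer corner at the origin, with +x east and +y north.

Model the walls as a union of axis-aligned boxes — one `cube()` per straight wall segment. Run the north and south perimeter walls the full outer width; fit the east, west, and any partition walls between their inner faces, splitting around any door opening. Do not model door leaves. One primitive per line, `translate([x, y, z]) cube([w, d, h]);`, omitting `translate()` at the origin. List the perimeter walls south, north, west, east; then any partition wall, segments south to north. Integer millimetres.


cube([6250, 100, 2550]);
translate([0, 2900, 0]) cube([6250, 100, 2550]);
translate([0, 100, 0]) cube([100, 2800, 2550]);
translate([6150, 100, 0]) cube([100, 2800, 2550]);
translate([3250, 100, 0]) cube([100, 250, 2550]);
translate([3250, 1100, 0]) cube([100, 1800, 2550]);
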